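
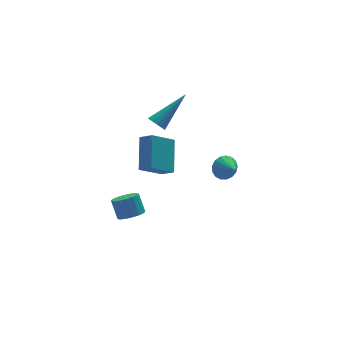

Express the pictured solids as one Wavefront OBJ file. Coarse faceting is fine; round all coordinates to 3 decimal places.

v -1.905 3.481 2.759
v -1.644 3.675 2.354
v -0.195 3.859 4.041
v -1.75 3.861 2.44
v -1.887 3.972 2.59
v -2.028 3.986 2.774
v -2.144 3.899 2.954
v -2.213 3.73 3.096
v -2.221 3.511 3.171
v -2.166 3.287 3.165
v -2.06 3.1 3.078
v -1.923 2.989 2.928
v -1.782 2.975 2.745
v -1.666 3.062 2.564
v -1.597 3.231 2.422
v -1.589 3.45 2.347
v -3.486 2.094 1.051
v -3.106 1.542 1.488
v -2.806 3.433 2.148
v -2.425 2.881 2.585
v -2.255 2.219 0.135
v -1.874 1.667 0.572
v -1.574 3.558 1.232
v -1.194 3.006 1.669
v 0.729 1.522 0.006
v 0.996 1.239 -0.564
v 0.811 0.538 0.534
v 1.26 1.349 -0.399
v 1.403 1.499 -0.142
v 1.391 1.654 0.15
v 1.228 1.779 0.408
v 0.951 1.845 0.575
v 0.623 1.837 0.611
v 0.319 1.758 0.509
v 0.109 1.624 0.291
v 0.042 1.467 0.009
v 0.132 1.323 -0.275
v 0.359 1.224 -0.493
v 0.671 1.194 -0.598
v -3.359 3.315 -3.504
v -2.901 2.893 -3.183
v -2.944 3.524 -2.295
v -3.401 3.945 -2.616
v -2.708 3.12 -3.335
v -2.751 3.751 -2.447
v -2.663 3.392 -3.525
v -2.706 4.023 -2.637
v -2.778 3.646 -3.711
v -2.821 4.277 -2.823
v -3.026 3.824 -3.85
v -3.068 4.455 -2.962
v -3.35 3.886 -3.909
v -3.392 4.516 -3.021
v -3.676 3.816 -3.875
v -3.719 4.447 -2.987
v -3.929 3.632 -3.757
v -3.972 4.262 -2.869
v -4.052 3.375 -3.58
v -4.095 4.006 -2.692
v -4.016 3.104 -3.386
v -4.059 3.735 -2.498
v -3.829 2.882 -3.219
v -3.872 3.512 -2.331
v -3.535 2.758 -3.117
v -3.577 3.389 -2.229
v -3.2 2.762 -3.104
v -3.243 3.393 -2.216
f 2 1 4
f 2 4 3
f 4 1 5
f 4 5 3
f 5 1 6
f 5 6 3
f 6 1 7
f 6 7 3
f 7 1 8
f 7 8 3
f 8 1 9
f 8 9 3
f 9 1 10
f 9 10 3
f 10 1 11
f 10 11 3
f 11 1 12
f 11 12 3
f 12 1 13
f 12 13 3
f 13 1 14
f 13 14 3
f 14 1 15
f 14 15 3
f 15 1 16
f 15 16 3
f 16 1 2
f 16 2 3
f 18 20 17
f 21 18 17
f 17 20 19
f 19 21 17
f 18 24 20
f 22 18 21
f 22 24 18
f 20 24 19
f 23 21 19
f 19 24 23
f 23 22 21
f 24 22 23
f 26 25 28
f 26 28 27
f 28 25 29
f 28 29 27
f 29 25 30
f 29 30 27
f 30 25 31
f 30 31 27
f 31 25 32
f 31 32 27
f 32 25 33
f 32 33 27
f 33 25 34
f 33 34 27
f 34 25 35
f 34 35 27
f 35 25 36
f 35 36 27
f 36 25 37
f 36 37 27
f 37 25 38
f 37 38 27
f 38 25 39
f 38 39 27
f 39 25 26
f 39 26 27
f 41 40 44
f 41 44 42
f 42 44 45
f 42 45 43
f 44 40 46
f 44 46 45
f 45 46 47
f 45 47 43
f 46 40 48
f 46 48 47
f 47 48 49
f 47 49 43
f 48 40 50
f 48 50 49
f 49 50 51
f 49 51 43
f 50 40 52
f 50 52 51
f 51 52 53
f 51 53 43
f 52 40 54
f 52 54 53
f 53 54 55
f 53 55 43
f 54 40 56
f 54 56 55
f 55 56 57
f 55 57 43
f 56 40 58
f 56 58 57
f 57 58 59
f 57 59 43
f 58 40 60
f 58 60 59
f 59 60 61
f 59 61 43
f 60 40 62
f 60 62 61
f 61 62 63
f 61 63 43
f 62 40 64
f 62 64 63
f 63 64 65
f 63 65 43
f 64 40 66
f 64 66 65
f 65 66 67
f 65 67 43
f 66 40 41
f 66 41 67
f 67 41 42
f 67 42 43



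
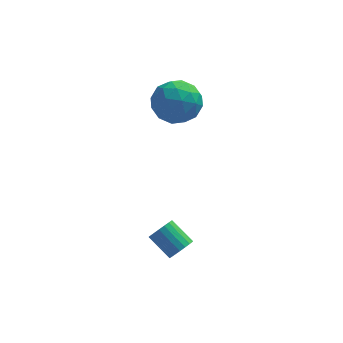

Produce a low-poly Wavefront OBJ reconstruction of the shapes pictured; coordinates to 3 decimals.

v 3.341 3.685 2.631
v 4.152 3.028 3.052
v 2.128 2.352 2.888
v 2.939 1.695 3.309
v 2.591 2.598 3.884
v 3.34 3.422 3.725
v 2.94 1.958 2.215
v 3.689 2.782 2.056
v 3.904 1.961 2.796
v 3.688 2.356 3.826
v 2.592 3.024 2.114
v 2.376 3.419 3.144
v 3.853 3.473 2.819
v 2.427 1.907 3.121
v 2.222 2.437 3.459
v 2.699 2.051 3.706
v 3.376 3.705 3.214
v 3.853 3.319 3.462
v 2.935 3.066 3.95
v 2.427 2.061 2.478
v 2.904 1.675 2.726
v 3.581 3.329 2.234
v 4.058 2.943 2.481
v 3.345 2.314 1.99
v 4.184 2.46 2.916
v 3.47 1.677 3.067
v 3.471 1.831 2.424
v 3.912 2.315 2.33
v 4.057 2.693 3.522
v 3.344 1.909 3.673
v 3.139 2.44 4.01
v 3.58 2.924 3.917
v 3.911 2.065 3.371
v 2.936 3.471 2.267
v 2.223 2.687 2.418
v 2.7 2.456 2.023
v 3.141 2.94 1.93
v 2.81 3.703 2.873
v 2.096 2.92 3.024
v 2.368 3.065 3.61
v 2.809 3.549 3.516
v 2.369 3.315 2.569
v 3.32 -2.053 -2.143
v 3.708 -1.596 -2.123
v 2.889 -0.93 -1.417
v 2.5 -1.387 -1.437
v 3.564 -1.542 -2.341
v 2.745 -0.876 -1.635
v 3.372 -1.589 -2.52
v 2.552 -0.923 -1.814
v 3.169 -1.728 -2.624
v 2.35 -1.062 -1.918
v 2.996 -1.931 -2.633
v 2.177 -1.266 -1.927
v 2.887 -2.158 -2.545
v 2.068 -1.493 -1.839
v 2.864 -2.365 -2.378
v 2.045 -1.699 -1.672
v 2.931 -2.51 -2.163
v 2.112 -1.844 -1.457
v 3.075 -2.564 -1.945
v 2.256 -1.898 -1.239
v 3.268 -2.517 -1.766
v 2.448 -1.851 -1.06
v 3.47 -2.378 -1.662
v 2.651 -1.712 -0.956
v 3.643 -2.174 -1.653
v 2.824 -1.509 -0.947
v 3.752 -1.947 -1.741
v 2.933 -1.282 -1.035
v 3.775 -1.741 -1.908
v 2.956 -1.075 -1.202
f 1 38 17
f 38 12 41
f 17 41 6
f 38 41 17
f 1 17 13
f 17 6 18
f 13 18 2
f 17 18 13
f 1 13 22
f 13 2 23
f 22 23 8
f 13 23 22
f 1 22 34
f 22 8 37
f 34 37 11
f 22 37 34
f 1 34 38
f 34 11 42
f 38 42 12
f 34 42 38
f 2 18 29
f 18 6 32
f 29 32 10
f 18 32 29
f 6 41 19
f 41 12 40
f 19 40 5
f 41 40 19
f 12 42 39
f 42 11 35
f 39 35 3
f 42 35 39
f 11 37 36
f 37 8 24
f 36 24 7
f 37 24 36
f 8 23 28
f 23 2 25
f 28 25 9
f 23 25 28
f 4 30 16
f 30 10 31
f 16 31 5
f 30 31 16
f 4 16 14
f 16 5 15
f 14 15 3
f 16 15 14
f 4 14 21
f 14 3 20
f 21 20 7
f 14 20 21
f 4 21 26
f 21 7 27
f 26 27 9
f 21 27 26
f 4 26 30
f 26 9 33
f 30 33 10
f 26 33 30
f 5 31 19
f 31 10 32
f 19 32 6
f 31 32 19
f 3 15 39
f 15 5 40
f 39 40 12
f 15 40 39
f 7 20 36
f 20 3 35
f 36 35 11
f 20 35 36
f 9 27 28
f 27 7 24
f 28 24 8
f 27 24 28
f 10 33 29
f 33 9 25
f 29 25 2
f 33 25 29
f 44 43 47
f 44 47 45
f 45 47 48
f 45 48 46
f 47 43 49
f 47 49 48
f 48 49 50
f 48 50 46
f 49 43 51
f 49 51 50
f 50 51 52
f 50 52 46
f 51 43 53
f 51 53 52
f 52 53 54
f 52 54 46
f 53 43 55
f 53 55 54
f 54 55 56
f 54 56 46
f 55 43 57
f 55 57 56
f 56 57 58
f 56 58 46
f 57 43 59
f 57 59 58
f 58 59 60
f 58 60 46
f 59 43 61
f 59 61 60
f 60 61 62
f 60 62 46
f 61 43 63
f 61 63 62
f 62 63 64
f 62 64 46
f 63 43 65
f 63 65 64
f 64 65 66
f 64 66 46
f 65 43 67
f 65 67 66
f 66 67 68
f 66 68 46
f 67 43 69
f 67 69 68
f 68 69 70
f 68 70 46
f 69 43 71
f 69 71 70
f 70 71 72
f 70 72 46
f 71 43 44
f 71 44 72
f 72 44 45
f 72 45 46



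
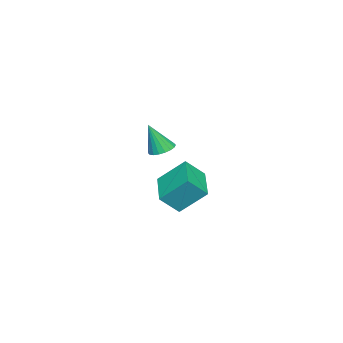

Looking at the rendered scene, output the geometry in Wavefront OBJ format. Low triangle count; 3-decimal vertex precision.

v 3.061 -0.022 0.227
v 2.709 1.228 1.444
v 2.452 0.686 -0.677
v 2.1 1.937 0.54
v 4.8 0.903 -0.22
v 4.448 2.154 0.997
v 4.191 1.612 -1.124
v 3.839 2.862 0.093
v -2.379 -2.377 -0.189
v -1.684 -2.501 -0.374
v -2.041 -2.963 1.469
v -1.677 -2.194 -0.267
v -1.809 -1.924 -0.145
v -2.054 -1.743 -0.031
v -2.363 -1.688 0.051
v -2.676 -1.77 0.086
v -2.929 -1.972 0.067
v -3.074 -2.254 -0.003
v -3.081 -2.56 -0.11
v -2.949 -2.831 -0.232
v -2.705 -3.012 -0.346
v -2.395 -3.067 -0.429
v -2.083 -2.985 -0.464
v -1.829 -2.783 -0.444
f 2 4 1
f 5 2 1
f 1 4 3
f 3 5 1
f 2 8 4
f 6 2 5
f 6 8 2
f 4 8 3
f 7 5 3
f 3 8 7
f 7 6 5
f 8 6 7
f 10 9 12
f 10 12 11
f 12 9 13
f 12 13 11
f 13 9 14
f 13 14 11
f 14 9 15
f 14 15 11
f 15 9 16
f 15 16 11
f 16 9 17
f 16 17 11
f 17 9 18
f 17 18 11
f 18 9 19
f 18 19 11
f 19 9 20
f 19 20 11
f 20 9 21
f 20 21 11
f 21 9 22
f 21 22 11
f 22 9 23
f 22 23 11
f 23 9 24
f 23 24 11
f 24 9 10
f 24 10 11



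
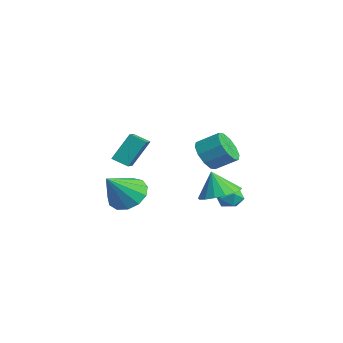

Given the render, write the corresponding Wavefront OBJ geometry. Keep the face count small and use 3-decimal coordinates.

v -1.637 2.423 -2.137
v -1.302 2.267 -1.538
v -1.258 1.453 -2.602
v -0.923 1.297 -2.003
v -1.627 1.288 -2.025
v -1.861 1.887 -1.738
v -0.699 1.833 -2.402
v -0.933 2.432 -2.115
v -0.722 1.902 -1.702
v -1.295 1.565 -1.468
v -1.265 2.155 -2.672
v -1.838 1.818 -2.438
v 1.136 0.633 -0.855
v 1.687 1.396 -0.516
v 0.804 0.327 0.375
v 1.254 1.589 -0.585
v 0.794 1.563 -0.715
v 0.413 1.323 -0.878
v 0.197 0.926 -1.036
v 0.197 0.462 -1.152
v 0.412 0.037 -1.2
v 0.792 -0.252 -1.168
v 1.252 -0.337 -1.066
v 1.685 -0.201 -0.914
v 1.992 0.127 -0.749
v 2.104 0.571 -0.609
v 1.993 1.029 -0.524
v -3.936 -2.198 -2.436
v -2.945 -1.922 -2.731
v -3.204 -3.382 -1.084
v -3.109 -1.532 -2.301
v -3.536 -1.354 -1.914
v -4.09 -1.444 -1.693
v -4.595 -1.773 -1.707
v -4.89 -2.238 -1.954
v -4.883 -2.689 -2.353
v -4.575 -2.985 -2.778
v -4.064 -3.031 -3.095
v -3.513 -2.813 -3.203
v -3.096 -2.399 -3.067
v 1.817 -4.358 1.944
v 1.752 -3.547 3.24
v 0.936 -3.943 1.641
v 0.871 -3.132 2.937
v 2.229 -3.748 1.583
v 2.164 -2.937 2.879
v 1.348 -3.333 1.28
v 1.283 -2.522 2.576
v -3.986 1.539 -0.394
v -3.662 1.911 -1.17
v -3.169 2.873 -0.502
v -3.494 2.501 0.274
v -4.184 2.117 -1.081
v -3.692 3.079 -0.414
v -4.631 2.102 -0.73
v -4.139 3.064 -0.063
v -4.832 1.872 -0.25
v -4.339 2.834 0.417
v -4.709 1.515 0.175
v -4.217 2.477 0.842
v -4.311 1.167 0.382
v -3.818 2.129 1.05
v -3.788 0.961 0.294
v -3.296 1.923 0.961
v -3.341 0.976 -0.057
v -2.849 1.938 0.61
v -3.141 1.206 -0.537
v -2.648 2.168 0.13
v -3.263 1.563 -0.962
v -2.771 2.525 -0.295
f 1 12 6
f 1 6 2
f 1 2 8
f 1 8 11
f 1 11 12
f 2 6 10
f 6 12 5
f 12 11 3
f 11 8 7
f 8 2 9
f 4 10 5
f 4 5 3
f 4 3 7
f 4 7 9
f 4 9 10
f 5 10 6
f 3 5 12
f 7 3 11
f 9 7 8
f 10 9 2
f 14 13 16
f 14 16 15
f 16 13 17
f 16 17 15
f 17 13 18
f 17 18 15
f 18 13 19
f 18 19 15
f 19 13 20
f 19 20 15
f 20 13 21
f 20 21 15
f 21 13 22
f 21 22 15
f 22 13 23
f 22 23 15
f 23 13 24
f 23 24 15
f 24 13 25
f 24 25 15
f 25 13 26
f 25 26 15
f 26 13 27
f 26 27 15
f 27 13 14
f 27 14 15
f 29 28 31
f 29 31 30
f 31 28 32
f 31 32 30
f 32 28 33
f 32 33 30
f 33 28 34
f 33 34 30
f 34 28 35
f 34 35 30
f 35 28 36
f 35 36 30
f 36 28 37
f 36 37 30
f 37 28 38
f 37 38 30
f 38 28 39
f 38 39 30
f 39 28 40
f 39 40 30
f 40 28 29
f 40 29 30
f 42 44 41
f 45 42 41
f 41 44 43
f 43 45 41
f 42 48 44
f 46 42 45
f 46 48 42
f 44 48 43
f 47 45 43
f 43 48 47
f 47 46 45
f 48 46 47
f 50 49 53
f 50 53 51
f 51 53 54
f 51 54 52
f 53 49 55
f 53 55 54
f 54 55 56
f 54 56 52
f 55 49 57
f 55 57 56
f 56 57 58
f 56 58 52
f 57 49 59
f 57 59 58
f 58 59 60
f 58 60 52
f 59 49 61
f 59 61 60
f 60 61 62
f 60 62 52
f 61 49 63
f 61 63 62
f 62 63 64
f 62 64 52
f 63 49 65
f 63 65 64
f 64 65 66
f 64 66 52
f 65 49 67
f 65 67 66
f 66 67 68
f 66 68 52
f 67 49 69
f 67 69 68
f 68 69 70
f 68 70 52
f 69 49 50
f 69 50 70
f 70 50 51
f 70 51 52



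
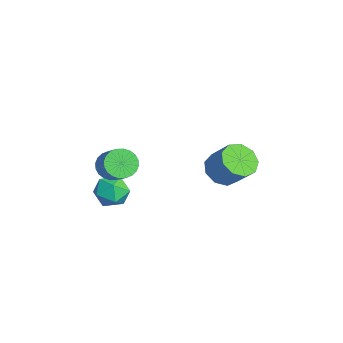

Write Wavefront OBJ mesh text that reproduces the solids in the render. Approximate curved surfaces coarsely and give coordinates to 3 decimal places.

v 1.247 -3.17 3.205
v 1.78 -3.044 2.478
v 2.846 -2.764 3.308
v 2.313 -2.89 4.035
v 1.654 -2.716 2.529
v 2.72 -2.436 3.36
v 1.466 -2.457 2.683
v 2.532 -2.177 3.514
v 1.245 -2.307 2.917
v 2.311 -2.027 3.747
v 1.024 -2.288 3.194
v 2.09 -2.008 4.024
v 0.837 -2.403 3.473
v 1.903 -2.123 4.303
v 0.712 -2.635 3.711
v 1.778 -2.355 4.541
v 0.669 -2.949 3.872
v 1.735 -2.669 4.702
v 0.714 -3.296 3.932
v 1.78 -3.016 4.762
v 0.84 -3.624 3.88
v 1.906 -3.344 4.711
v 1.028 -3.883 3.726
v 2.094 -3.603 4.557
v 1.249 -4.033 3.493
v 2.315 -3.753 4.323
v 1.47 -4.052 3.216
v 2.536 -3.772 4.046
v 1.657 -3.937 2.937
v 2.723 -3.657 3.767
v 1.782 -3.705 2.699
v 2.848 -3.425 3.529
v 1.825 -3.391 2.538
v 2.891 -3.111 3.368
v 0.699 -3.346 1.716
v 1.319 -2.801 2.367
v 2.061 -3.819 0.813
v 2.681 -3.274 1.464
v 2.198 -4.145 1.803
v 1.356 -3.852 2.361
v 2.024 -2.768 0.819
v 1.182 -2.475 1.377
v 2.138 -2.444 1.813
v 2.246 -3.295 2.421
v 1.134 -3.325 0.759
v 1.242 -4.176 1.367
v 0.723 2.554 1.826
v 1.158 3.262 1.121
v 2.153 3.933 2.408
v 1.717 3.226 3.114
v 0.551 3.557 1.436
v 1.545 4.229 2.723
v 0.024 3.383 1.934
v 1.018 4.055 3.221
v -0.176 2.822 2.381
v 0.818 3.493 3.669
v 0.044 2.135 2.569
v 1.039 2.806 3.857
v 0.583 1.644 2.409
v 1.577 2.316 3.697
v 1.186 1.579 1.977
v 2.181 2.251 3.264
v 1.573 1.971 1.474
v 2.568 2.642 2.761
v 1.562 2.635 1.136
v 2.557 3.307 2.423
f 2 1 5
f 2 5 3
f 3 5 6
f 3 6 4
f 5 1 7
f 5 7 6
f 6 7 8
f 6 8 4
f 7 1 9
f 7 9 8
f 8 9 10
f 8 10 4
f 9 1 11
f 9 11 10
f 10 11 12
f 10 12 4
f 11 1 13
f 11 13 12
f 12 13 14
f 12 14 4
f 13 1 15
f 13 15 14
f 14 15 16
f 14 16 4
f 15 1 17
f 15 17 16
f 16 17 18
f 16 18 4
f 17 1 19
f 17 19 18
f 18 19 20
f 18 20 4
f 19 1 21
f 19 21 20
f 20 21 22
f 20 22 4
f 21 1 23
f 21 23 22
f 22 23 24
f 22 24 4
f 23 1 25
f 23 25 24
f 24 25 26
f 24 26 4
f 25 1 27
f 25 27 26
f 26 27 28
f 26 28 4
f 27 1 29
f 27 29 28
f 28 29 30
f 28 30 4
f 29 1 31
f 29 31 30
f 30 31 32
f 30 32 4
f 31 1 33
f 31 33 32
f 32 33 34
f 32 34 4
f 33 1 2
f 33 2 34
f 34 2 3
f 34 3 4
f 35 46 40
f 35 40 36
f 35 36 42
f 35 42 45
f 35 45 46
f 36 40 44
f 40 46 39
f 46 45 37
f 45 42 41
f 42 36 43
f 38 44 39
f 38 39 37
f 38 37 41
f 38 41 43
f 38 43 44
f 39 44 40
f 37 39 46
f 41 37 45
f 43 41 42
f 44 43 36
f 48 47 51
f 48 51 49
f 49 51 52
f 49 52 50
f 51 47 53
f 51 53 52
f 52 53 54
f 52 54 50
f 53 47 55
f 53 55 54
f 54 55 56
f 54 56 50
f 55 47 57
f 55 57 56
f 56 57 58
f 56 58 50
f 57 47 59
f 57 59 58
f 58 59 60
f 58 60 50
f 59 47 61
f 59 61 60
f 60 61 62
f 60 62 50
f 61 47 63
f 61 63 62
f 62 63 64
f 62 64 50
f 63 47 65
f 63 65 64
f 64 65 66
f 64 66 50
f 65 47 48
f 65 48 66
f 66 48 49
f 66 49 50



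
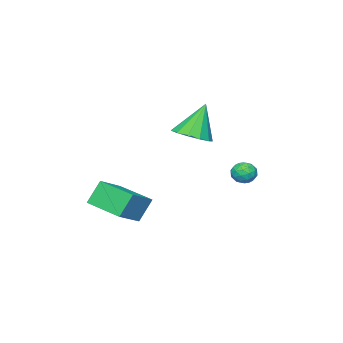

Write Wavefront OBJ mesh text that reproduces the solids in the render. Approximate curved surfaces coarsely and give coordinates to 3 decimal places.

v -3.258 1.006 -1.519
v -2.962 1.283 -2.069
v -3.118 -0.003 -1.951
v -2.822 0.274 -2.501
v -2.503 0.291 -1.897
v -2.589 0.915 -1.63
v -3.491 0.365 -2.39
v -3.577 0.989 -2.123
v -3.106 0.887 -2.608
v -2.496 0.841 -2.303
v -3.584 0.439 -1.717
v -2.974 0.393 -1.412
v -3.122 1.233 -1.756
v -2.958 0.047 -2.264
v -2.77 0.057 -1.909
v -2.597 0.22 -2.232
v -2.903 1.016 -1.498
v -2.729 1.179 -1.822
v -2.46 0.597 -1.721
v -3.351 0.101 -2.198
v -3.177 0.264 -2.522
v -3.483 1.06 -1.788
v -3.31 1.223 -2.111
v -3.62 0.683 -2.299
v -3.033 1.163 -2.396
v -2.951 0.57 -2.65
v -3.344 0.624 -2.584
v -3.395 0.99 -2.428
v -2.675 1.136 -2.217
v -2.592 0.543 -2.471
v -2.405 0.553 -2.116
v -2.455 0.92 -1.959
v -2.759 0.903 -2.534
v -3.488 0.737 -1.549
v -3.405 0.144 -1.803
v -3.625 0.36 -2.061
v -3.675 0.727 -1.904
v -3.129 0.71 -1.37
v -3.047 0.117 -1.624
v -2.685 0.29 -1.592
v -2.736 0.656 -1.436
v -3.321 0.377 -1.486
v -3.228 -2.705 -0.426
v -2.252 -2.799 0.001
v -4.052 -2.495 1.506
v -2.337 -2.211 -0.1
v -2.706 -1.78 -0.304
v -3.24 -1.642 -0.547
v -3.771 -1.842 -0.751
v -4.129 -2.316 -0.852
v -4.202 -2.914 -0.818
v -3.965 -3.445 -0.659
v -3.495 -3.742 -0.426
v -2.94 -3.709 -0.193
v -2.476 -3.358 -0.034
v 1.375 -3.203 -2.512
v 2.873 -3.066 -1.698
v 1.386 -1.214 -2.866
v 2.884 -1.077 -2.053
v 2.056 -3.423 -3.727
v 3.554 -3.286 -2.914
v 2.067 -1.434 -4.082
v 3.565 -1.297 -3.268
f 1 38 17
f 38 12 41
f 17 41 6
f 38 41 17
f 1 17 13
f 17 6 18
f 13 18 2
f 17 18 13
f 1 13 22
f 13 2 23
f 22 23 8
f 13 23 22
f 1 22 34
f 22 8 37
f 34 37 11
f 22 37 34
f 1 34 38
f 34 11 42
f 38 42 12
f 34 42 38
f 2 18 29
f 18 6 32
f 29 32 10
f 18 32 29
f 6 41 19
f 41 12 40
f 19 40 5
f 41 40 19
f 12 42 39
f 42 11 35
f 39 35 3
f 42 35 39
f 11 37 36
f 37 8 24
f 36 24 7
f 37 24 36
f 8 23 28
f 23 2 25
f 28 25 9
f 23 25 28
f 4 30 16
f 30 10 31
f 16 31 5
f 30 31 16
f 4 16 14
f 16 5 15
f 14 15 3
f 16 15 14
f 4 14 21
f 14 3 20
f 21 20 7
f 14 20 21
f 4 21 26
f 21 7 27
f 26 27 9
f 21 27 26
f 4 26 30
f 26 9 33
f 30 33 10
f 26 33 30
f 5 31 19
f 31 10 32
f 19 32 6
f 31 32 19
f 3 15 39
f 15 5 40
f 39 40 12
f 15 40 39
f 7 20 36
f 20 3 35
f 36 35 11
f 20 35 36
f 9 27 28
f 27 7 24
f 28 24 8
f 27 24 28
f 10 33 29
f 33 9 25
f 29 25 2
f 33 25 29
f 44 43 46
f 44 46 45
f 46 43 47
f 46 47 45
f 47 43 48
f 47 48 45
f 48 43 49
f 48 49 45
f 49 43 50
f 49 50 45
f 50 43 51
f 50 51 45
f 51 43 52
f 51 52 45
f 52 43 53
f 52 53 45
f 53 43 54
f 53 54 45
f 54 43 55
f 54 55 45
f 55 43 44
f 55 44 45
f 57 59 56
f 60 57 56
f 56 59 58
f 58 60 56
f 57 63 59
f 61 57 60
f 61 63 57
f 59 63 58
f 62 60 58
f 58 63 62
f 62 61 60
f 63 61 62



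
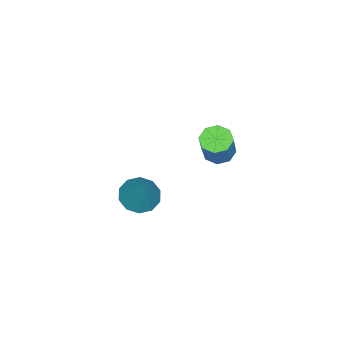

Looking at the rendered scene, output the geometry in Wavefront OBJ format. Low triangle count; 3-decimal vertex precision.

v -0.627 1.544 1.305
v -0.13 1.245 1.086
v 0.544 1.437 2.356
v 0.047 1.736 2.575
v -0.111 1.712 1.006
v 0.563 1.904 2.275
v -0.394 2.081 1.101
v 0.28 2.273 2.37
v -0.814 2.135 1.315
v -0.139 2.327 2.585
v -1.124 1.843 1.524
v -0.45 2.035 2.794
v -1.143 1.376 1.605
v -0.469 1.568 2.874
v -0.86 1.007 1.51
v -0.186 1.199 2.779
v -0.441 0.953 1.295
v 0.234 1.145 2.565
v -0.709 -1.705 -2.767
v -0.117 -2.272 -2.781
v 0.149 -0.855 -0.953
v 0.045 -1.871 -3.046
v -0.082 -1.407 -3.204
v -0.448 -1.056 -3.195
v -0.913 -0.953 -3.023
v -1.301 -1.138 -2.753
v -1.462 -1.539 -2.489
v -1.336 -2.004 -2.331
v -0.97 -2.354 -2.34
v -0.504 -2.457 -2.512
f 2 1 5
f 2 5 3
f 3 5 6
f 3 6 4
f 5 1 7
f 5 7 6
f 6 7 8
f 6 8 4
f 7 1 9
f 7 9 8
f 8 9 10
f 8 10 4
f 9 1 11
f 9 11 10
f 10 11 12
f 10 12 4
f 11 1 13
f 11 13 12
f 12 13 14
f 12 14 4
f 13 1 15
f 13 15 14
f 14 15 16
f 14 16 4
f 15 1 17
f 15 17 16
f 16 17 18
f 16 18 4
f 17 1 2
f 17 2 18
f 18 2 3
f 18 3 4
f 20 19 22
f 20 22 21
f 22 19 23
f 22 23 21
f 23 19 24
f 23 24 21
f 24 19 25
f 24 25 21
f 25 19 26
f 25 26 21
f 26 19 27
f 26 27 21
f 27 19 28
f 27 28 21
f 28 19 29
f 28 29 21
f 29 19 30
f 29 30 21
f 30 19 20
f 30 20 21



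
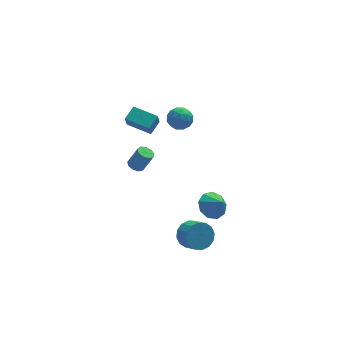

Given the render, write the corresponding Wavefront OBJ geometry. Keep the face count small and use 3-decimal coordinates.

v -1.015 -3.336 -3.76
v -0.554 -2.788 -3.183
v -0.224 -3.675 -2.603
v -0.685 -4.224 -3.18
v -0.99 -2.827 -2.994
v -0.66 -3.714 -2.415
v -1.432 -3.002 -3.011
v -1.102 -3.89 -2.431
v -1.763 -3.267 -3.228
v -1.433 -4.155 -2.649
v -1.893 -3.551 -3.588
v -1.563 -4.438 -3.008
v -1.788 -3.777 -3.994
v -1.458 -4.664 -3.414
v -1.476 -3.885 -4.337
v -1.146 -4.772 -3.757
v -1.04 -3.846 -4.525
v -0.71 -4.733 -3.946
v -0.598 -3.67 -4.509
v -0.268 -4.558 -3.929
v -0.267 -3.405 -4.291
v 0.063 -4.293 -3.712
v -0.137 -3.122 -3.932
v 0.193 -4.009 -3.352
v -0.242 -2.896 -3.526
v 0.088 -3.783 -2.946
v 0.402 -2.816 -1.95
v 1.271 -2.655 -2.239
v 0.798 -3.484 -1.13
v 1.102 -2.222 -1.805
v 0.606 -2.067 -1.439
v 0.014 -2.262 -1.312
v -0.397 -2.717 -1.484
v -0.433 -3.218 -1.874
v -0.08 -3.531 -2.3
v 0.5 -3.51 -2.562
v 1.033 -3.164 -2.538
v -0.977 1.729 2.145
v -0.336 2.158 2.425
v -0.384 0.602 2.515
v 0.257 1.031 2.795
v -0.466 1.075 3.18
v -0.832 1.772 2.951
v 0.112 0.988 1.989
v -0.254 1.685 1.76
v 0.337 1.7 2.328
v -0.02 1.754 3.064
v -0.7 1.006 1.876
v -1.057 1.06 2.612
v -0.709 2.043 2.253
v -0.011 0.717 2.687
v -0.436 0.743 2.914
v -0.059 0.995 3.078
v -1 1.816 2.562
v -0.624 2.068 2.726
v -0.7 1.431 3.17
v -0.096 0.692 2.214
v 0.28 0.944 2.378
v -0.661 1.765 1.862
v -0.284 2.017 2.026
v -0.02 1.329 1.77
v 0.063 2.026 2.36
v 0.412 1.363 2.577
v 0.327 1.338 2.104
v 0.112 1.748 1.969
v -0.147 2.057 2.793
v 0.202 1.394 3.01
v -0.222 1.42 3.237
v -0.438 1.83 3.102
v 0.249 1.788 2.736
v -0.922 1.366 1.93
v -0.573 0.703 2.147
v -0.282 0.93 1.838
v -0.498 1.34 1.703
v -1.132 1.397 2.363
v -0.783 0.734 2.58
v -0.832 1.012 2.971
v -1.047 1.422 2.836
v -0.969 0.972 2.204
v -1.651 3.069 -0.109
v -1.854 2.66 0.803
v -2.825 4.161 0.119
v -3.028 3.752 1.031
v -0.972 3.708 0.329
v -1.175 3.299 1.241
v -2.146 4.8 0.557
v -2.349 4.391 1.469
v -2.709 2.59 -2.402
v -2.364 2.215 -2.61
v -1.767 2.096 -1.406
v -2.111 2.47 -1.198
v -2.218 2.56 -2.649
v -1.62 2.44 -1.444
v -2.301 2.918 -2.572
v -1.704 2.799 -1.367
v -2.576 3.123 -2.415
v -1.978 3.004 -1.211
v -2.912 3.078 -2.253
v -2.315 2.959 -1.048
v -3.153 2.805 -2.161
v -2.556 2.686 -0.956
v -3.187 2.431 -2.181
v -2.589 2.311 -0.976
v -2.996 2.131 -2.305
v -2.399 2.012 -1.101
v -2.671 2.046 -2.475
v -2.074 1.926 -1.27
f 2 1 5
f 2 5 3
f 3 5 6
f 3 6 4
f 5 1 7
f 5 7 6
f 6 7 8
f 6 8 4
f 7 1 9
f 7 9 8
f 8 9 10
f 8 10 4
f 9 1 11
f 9 11 10
f 10 11 12
f 10 12 4
f 11 1 13
f 11 13 12
f 12 13 14
f 12 14 4
f 13 1 15
f 13 15 14
f 14 15 16
f 14 16 4
f 15 1 17
f 15 17 16
f 16 17 18
f 16 18 4
f 17 1 19
f 17 19 18
f 18 19 20
f 18 20 4
f 19 1 21
f 19 21 20
f 20 21 22
f 20 22 4
f 21 1 23
f 21 23 22
f 22 23 24
f 22 24 4
f 23 1 25
f 23 25 24
f 24 25 26
f 24 26 4
f 25 1 2
f 25 2 26
f 26 2 3
f 26 3 4
f 28 27 30
f 28 30 29
f 30 27 31
f 30 31 29
f 31 27 32
f 31 32 29
f 32 27 33
f 32 33 29
f 33 27 34
f 33 34 29
f 34 27 35
f 34 35 29
f 35 27 36
f 35 36 29
f 36 27 37
f 36 37 29
f 37 27 28
f 37 28 29
f 38 75 54
f 75 49 78
f 54 78 43
f 75 78 54
f 38 54 50
f 54 43 55
f 50 55 39
f 54 55 50
f 38 50 59
f 50 39 60
f 59 60 45
f 50 60 59
f 38 59 71
f 59 45 74
f 71 74 48
f 59 74 71
f 38 71 75
f 71 48 79
f 75 79 49
f 71 79 75
f 39 55 66
f 55 43 69
f 66 69 47
f 55 69 66
f 43 78 56
f 78 49 77
f 56 77 42
f 78 77 56
f 49 79 76
f 79 48 72
f 76 72 40
f 79 72 76
f 48 74 73
f 74 45 61
f 73 61 44
f 74 61 73
f 45 60 65
f 60 39 62
f 65 62 46
f 60 62 65
f 41 67 53
f 67 47 68
f 53 68 42
f 67 68 53
f 41 53 51
f 53 42 52
f 51 52 40
f 53 52 51
f 41 51 58
f 51 40 57
f 58 57 44
f 51 57 58
f 41 58 63
f 58 44 64
f 63 64 46
f 58 64 63
f 41 63 67
f 63 46 70
f 67 70 47
f 63 70 67
f 42 68 56
f 68 47 69
f 56 69 43
f 68 69 56
f 40 52 76
f 52 42 77
f 76 77 49
f 52 77 76
f 44 57 73
f 57 40 72
f 73 72 48
f 57 72 73
f 46 64 65
f 64 44 61
f 65 61 45
f 64 61 65
f 47 70 66
f 70 46 62
f 66 62 39
f 70 62 66
f 81 83 80
f 84 81 80
f 80 83 82
f 82 84 80
f 81 87 83
f 85 81 84
f 85 87 81
f 83 87 82
f 86 84 82
f 82 87 86
f 86 85 84
f 87 85 86
f 89 88 92
f 89 92 90
f 90 92 93
f 90 93 91
f 92 88 94
f 92 94 93
f 93 94 95
f 93 95 91
f 94 88 96
f 94 96 95
f 95 96 97
f 95 97 91
f 96 88 98
f 96 98 97
f 97 98 99
f 97 99 91
f 98 88 100
f 98 100 99
f 99 100 101
f 99 101 91
f 100 88 102
f 100 102 101
f 101 102 103
f 101 103 91
f 102 88 104
f 102 104 103
f 103 104 105
f 103 105 91
f 104 88 106
f 104 106 105
f 105 106 107
f 105 107 91
f 106 88 89
f 106 89 107
f 107 89 90
f 107 90 91



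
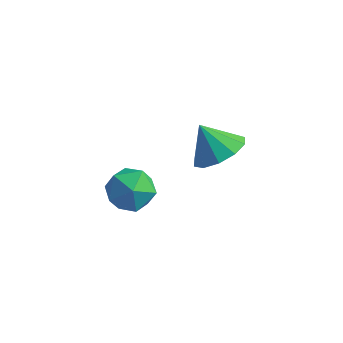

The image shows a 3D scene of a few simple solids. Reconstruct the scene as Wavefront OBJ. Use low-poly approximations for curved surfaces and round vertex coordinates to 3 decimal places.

v -3.09 0.527 1.48
v -2.553 0.339 0.965
v -3.967 0.061 0.735
v -3.43 -0.127 0.22
v -3.465 -0.499 0.89
v -2.923 -0.211 1.35
v -3.597 0.611 0.35
v -3.055 0.899 0.81
v -2.866 0.392 0.266
v -2.785 -0.295 0.6
v -3.735 0.695 1.1
v -3.654 0.008 1.434
v -2.269 3.107 0.476
v -1.629 3.345 0.948
v -2.911 3.113 1.344
v -1.862 3.766 0.772
v -2.25 3.936 0.483
v -2.645 3.789 0.192
v -2.897 3.381 0.009
v -2.908 2.869 0.004
v -2.676 2.447 0.18
v -2.287 2.277 0.469
v -1.892 2.424 0.76
v -1.64 2.832 0.944
f 1 12 6
f 1 6 2
f 1 2 8
f 1 8 11
f 1 11 12
f 2 6 10
f 6 12 5
f 12 11 3
f 11 8 7
f 8 2 9
f 4 10 5
f 4 5 3
f 4 3 7
f 4 7 9
f 4 9 10
f 5 10 6
f 3 5 12
f 7 3 11
f 9 7 8
f 10 9 2
f 14 13 16
f 14 16 15
f 16 13 17
f 16 17 15
f 17 13 18
f 17 18 15
f 18 13 19
f 18 19 15
f 19 13 20
f 19 20 15
f 20 13 21
f 20 21 15
f 21 13 22
f 21 22 15
f 22 13 23
f 22 23 15
f 23 13 24
f 23 24 15
f 24 13 14
f 24 14 15



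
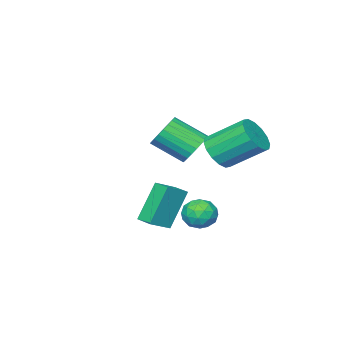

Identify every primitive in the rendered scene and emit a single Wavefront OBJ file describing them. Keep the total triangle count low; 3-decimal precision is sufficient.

v -3.572 -2.543 0.237
v -3.219 -2.959 -0.565
v -2.395 -4.313 0.501
v -2.748 -3.897 1.303
v -2.939 -2.72 -0.477
v -2.115 -4.074 0.589
v -2.756 -2.453 -0.28
v -1.932 -3.807 0.786
v -2.697 -2.201 -0.004
v -1.873 -3.554 1.062
v -2.772 -2 0.308
v -1.947 -3.354 1.374
v -2.968 -1.882 0.609
v -2.143 -3.236 1.675
v -3.256 -1.865 0.854
v -2.432 -3.218 1.92
v -3.592 -1.951 1.005
v -2.768 -3.304 2.071
v -3.925 -2.127 1.039
v -3.101 -3.481 2.105
v -4.205 -2.366 0.951
v -3.381 -3.72 2.017
v -4.388 -2.633 0.754
v -3.564 -3.987 1.82
v -4.447 -2.886 0.478
v -3.623 -4.239 1.544
v -4.373 -3.086 0.166
v -3.548 -4.44 1.232
v -4.177 -3.204 -0.135
v -3.352 -4.558 0.931
v -3.888 -3.222 -0.38
v -3.064 -4.575 0.686
v -3.552 -3.136 -0.531
v -2.728 -4.489 0.535
v 1.835 0.451 -1.893
v 0.854 0.546 0.018
v 1.921 1.306 -1.891
v 0.94 1.401 0.02
v 2.94 0.339 -1.32
v 1.959 0.434 0.591
v 3.026 1.194 -1.318
v 2.045 1.289 0.593
v -1.916 0.429 1.331
v -1.28 1.119 0.958
v -2.167 2.62 2.215
v -2.804 1.931 2.589
v -1.697 1.135 0.643
v -2.584 2.637 1.9
v -2.173 0.963 0.513
v -3.06 2.464 1.77
v -2.58 0.647 0.602
v -3.468 2.149 1.859
v -2.81 0.274 0.887
v -3.697 1.775 2.144
v -2.8 -0.059 1.29
v -3.687 1.443 2.548
v -2.553 -0.26 1.705
v -3.44 1.241 2.962
v -2.136 -0.277 2.02
v -3.023 1.225 3.277
v -1.66 -0.104 2.15
v -2.547 1.397 3.407
v -1.252 0.211 2.061
v -2.14 1.713 3.318
v -1.023 0.585 1.776
v -1.91 2.086 3.033
v -1.033 0.917 1.372
v -1.92 2.419 2.63
v -0.385 1.668 -1.499
v 0.166 1.529 -2.174
v -0.766 0.291 -1.526
v -0.215 0.152 -2.201
v 0.107 0.33 -1.398
v 0.342 1.181 -1.382
v -0.942 0.639 -2.318
v -0.707 1.49 -2.302
v -0.178 0.892 -2.681
v 0.47 0.702 -2.112
v -1.07 1.118 -1.588
v -0.422 0.928 -1.019
v -0.076 1.719 -1.834
v -0.524 0.101 -1.866
v -0.335 0.206 -1.394
v -0.011 0.124 -1.791
v 0.028 1.515 -1.368
v 0.352 1.433 -1.765
v 0.317 0.729 -1.309
v -0.952 0.387 -1.935
v -0.628 0.305 -2.332
v -0.589 1.696 -1.909
v -0.265 1.614 -2.306
v -0.917 1.091 -2.391
v 0.046 1.263 -2.529
v -0.178 0.454 -2.545
v -0.606 0.74 -2.614
v -0.467 1.24 -2.604
v 0.427 1.151 -2.195
v 0.203 0.342 -2.211
v 0.392 0.447 -1.739
v 0.53 0.947 -1.729
v 0.224 0.777 -2.493
v -0.803 1.478 -1.489
v -1.027 0.669 -1.505
v -1.13 0.873 -1.971
v -0.992 1.373 -1.961
v -0.422 1.366 -1.155
v -0.646 0.557 -1.171
v -0.133 0.58 -1.096
v 0.006 1.08 -1.086
v -0.824 1.043 -1.207
f 2 1 5
f 2 5 3
f 3 5 6
f 3 6 4
f 5 1 7
f 5 7 6
f 6 7 8
f 6 8 4
f 7 1 9
f 7 9 8
f 8 9 10
f 8 10 4
f 9 1 11
f 9 11 10
f 10 11 12
f 10 12 4
f 11 1 13
f 11 13 12
f 12 13 14
f 12 14 4
f 13 1 15
f 13 15 14
f 14 15 16
f 14 16 4
f 15 1 17
f 15 17 16
f 16 17 18
f 16 18 4
f 17 1 19
f 17 19 18
f 18 19 20
f 18 20 4
f 19 1 21
f 19 21 20
f 20 21 22
f 20 22 4
f 21 1 23
f 21 23 22
f 22 23 24
f 22 24 4
f 23 1 25
f 23 25 24
f 24 25 26
f 24 26 4
f 25 1 27
f 25 27 26
f 26 27 28
f 26 28 4
f 27 1 29
f 27 29 28
f 28 29 30
f 28 30 4
f 29 1 31
f 29 31 30
f 30 31 32
f 30 32 4
f 31 1 33
f 31 33 32
f 32 33 34
f 32 34 4
f 33 1 2
f 33 2 34
f 34 2 3
f 34 3 4
f 36 38 35
f 39 36 35
f 35 38 37
f 37 39 35
f 36 42 38
f 40 36 39
f 40 42 36
f 38 42 37
f 41 39 37
f 37 42 41
f 41 40 39
f 42 40 41
f 44 43 47
f 44 47 45
f 45 47 48
f 45 48 46
f 47 43 49
f 47 49 48
f 48 49 50
f 48 50 46
f 49 43 51
f 49 51 50
f 50 51 52
f 50 52 46
f 51 43 53
f 51 53 52
f 52 53 54
f 52 54 46
f 53 43 55
f 53 55 54
f 54 55 56
f 54 56 46
f 55 43 57
f 55 57 56
f 56 57 58
f 56 58 46
f 57 43 59
f 57 59 58
f 58 59 60
f 58 60 46
f 59 43 61
f 59 61 60
f 60 61 62
f 60 62 46
f 61 43 63
f 61 63 62
f 62 63 64
f 62 64 46
f 63 43 65
f 63 65 64
f 64 65 66
f 64 66 46
f 65 43 67
f 65 67 66
f 66 67 68
f 66 68 46
f 67 43 44
f 67 44 68
f 68 44 45
f 68 45 46
f 69 106 85
f 106 80 109
f 85 109 74
f 106 109 85
f 69 85 81
f 85 74 86
f 81 86 70
f 85 86 81
f 69 81 90
f 81 70 91
f 90 91 76
f 81 91 90
f 69 90 102
f 90 76 105
f 102 105 79
f 90 105 102
f 69 102 106
f 102 79 110
f 106 110 80
f 102 110 106
f 70 86 97
f 86 74 100
f 97 100 78
f 86 100 97
f 74 109 87
f 109 80 108
f 87 108 73
f 109 108 87
f 80 110 107
f 110 79 103
f 107 103 71
f 110 103 107
f 79 105 104
f 105 76 92
f 104 92 75
f 105 92 104
f 76 91 96
f 91 70 93
f 96 93 77
f 91 93 96
f 72 98 84
f 98 78 99
f 84 99 73
f 98 99 84
f 72 84 82
f 84 73 83
f 82 83 71
f 84 83 82
f 72 82 89
f 82 71 88
f 89 88 75
f 82 88 89
f 72 89 94
f 89 75 95
f 94 95 77
f 89 95 94
f 72 94 98
f 94 77 101
f 98 101 78
f 94 101 98
f 73 99 87
f 99 78 100
f 87 100 74
f 99 100 87
f 71 83 107
f 83 73 108
f 107 108 80
f 83 108 107
f 75 88 104
f 88 71 103
f 104 103 79
f 88 103 104
f 77 95 96
f 95 75 92
f 96 92 76
f 95 92 96
f 78 101 97
f 101 77 93
f 97 93 70
f 101 93 97



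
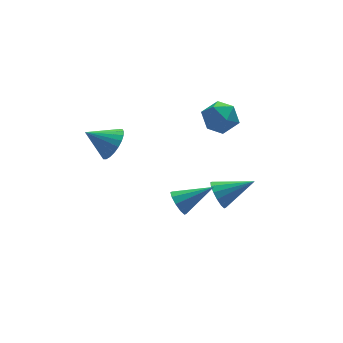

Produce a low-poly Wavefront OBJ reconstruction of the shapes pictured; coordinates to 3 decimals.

v -2.383 -1.671 1.511
v -1.976 -2.004 2.278
v -3.517 -1.129 2.349
v -1.831 -1.672 2.259
v -1.77 -1.34 2.127
v -1.802 -1.058 1.901
v -1.923 -0.87 1.615
v -2.114 -0.803 1.314
v -2.346 -0.868 1.043
v -2.584 -1.056 0.843
v -2.791 -1.337 0.744
v -2.936 -1.67 0.763
v -2.997 -2.002 0.895
v -2.964 -2.284 1.121
v -2.844 -2.472 1.407
v -2.653 -2.539 1.708
v -2.421 -2.473 1.979
v -2.183 -2.286 2.179
v 2.603 -2.545 -3.53
v 3.007 -2.221 -4.179
v 4.297 -3.015 -2.71
v 2.963 -1.896 -3.902
v 2.823 -1.744 -3.525
v 2.624 -1.807 -3.149
v 2.419 -2.068 -2.876
v 2.264 -2.456 -2.777
v 2.199 -2.868 -2.881
v 2.243 -3.193 -3.158
v 2.383 -3.345 -3.535
v 2.582 -3.282 -3.91
v 2.787 -3.022 -4.184
v 2.942 -2.633 -4.282
v 1.995 -2.517 1.763
v 2.662 -1.831 2.012
v 2.538 -3.469 2.928
v 3.205 -2.783 3.177
v 2.244 -2.62 3.339
v 1.908 -2.031 2.62
v 3.292 -3.269 2.32
v 2.956 -2.68 1.601
v 3.463 -2.296 2.357
v 2.816 -1.895 2.987
v 2.384 -3.405 1.953
v 1.737 -3.004 2.583
v 0.017 -3.677 -2.132
v 0.244 -4.065 -2.707
v 1.663 -4.023 -1.248
v 0.368 -3.636 -2.77
v 0.358 -3.223 -2.59
v 0.218 -2.983 -2.235
v 0.001 -3.008 -1.84
v -0.21 -3.289 -1.557
v -0.334 -3.718 -1.493
v -0.324 -4.132 -1.674
v -0.184 -4.371 -2.029
v 0.033 -4.346 -2.424
f 2 1 4
f 2 4 3
f 4 1 5
f 4 5 3
f 5 1 6
f 5 6 3
f 6 1 7
f 6 7 3
f 7 1 8
f 7 8 3
f 8 1 9
f 8 9 3
f 9 1 10
f 9 10 3
f 10 1 11
f 10 11 3
f 11 1 12
f 11 12 3
f 12 1 13
f 12 13 3
f 13 1 14
f 13 14 3
f 14 1 15
f 14 15 3
f 15 1 16
f 15 16 3
f 16 1 17
f 16 17 3
f 17 1 18
f 17 18 3
f 18 1 2
f 18 2 3
f 20 19 22
f 20 22 21
f 22 19 23
f 22 23 21
f 23 19 24
f 23 24 21
f 24 19 25
f 24 25 21
f 25 19 26
f 25 26 21
f 26 19 27
f 26 27 21
f 27 19 28
f 27 28 21
f 28 19 29
f 28 29 21
f 29 19 30
f 29 30 21
f 30 19 31
f 30 31 21
f 31 19 32
f 31 32 21
f 32 19 20
f 32 20 21
f 33 44 38
f 33 38 34
f 33 34 40
f 33 40 43
f 33 43 44
f 34 38 42
f 38 44 37
f 44 43 35
f 43 40 39
f 40 34 41
f 36 42 37
f 36 37 35
f 36 35 39
f 36 39 41
f 36 41 42
f 37 42 38
f 35 37 44
f 39 35 43
f 41 39 40
f 42 41 34
f 46 45 48
f 46 48 47
f 48 45 49
f 48 49 47
f 49 45 50
f 49 50 47
f 50 45 51
f 50 51 47
f 51 45 52
f 51 52 47
f 52 45 53
f 52 53 47
f 53 45 54
f 53 54 47
f 54 45 55
f 54 55 47
f 55 45 56
f 55 56 47
f 56 45 46
f 56 46 47



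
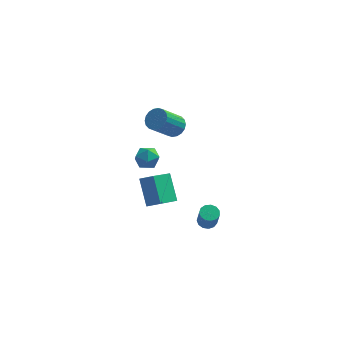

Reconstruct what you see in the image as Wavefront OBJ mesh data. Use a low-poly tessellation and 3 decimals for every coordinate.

v -1.56 1.521 3.276
v -1.174 1.89 3.788
v -2.194 1.089 5.136
v -2.58 0.719 4.624
v -1.423 2.095 3.722
v -2.443 1.294 5.069
v -1.699 2.187 3.567
v -2.719 1.385 4.914
v -1.948 2.146 3.355
v -2.968 1.345 4.702
v -2.119 1.982 3.127
v -3.139 1.18 4.474
v -2.18 1.726 2.929
v -3.2 0.925 4.276
v -2.118 1.429 2.799
v -3.138 0.628 4.147
v -1.946 1.151 2.764
v -2.966 0.35 4.112
v -1.697 0.946 2.831
v -2.717 0.145 4.178
v -1.421 0.855 2.986
v -2.441 0.053 4.333
v -1.172 0.895 3.198
v -2.192 0.094 4.545
v -1.001 1.06 3.426
v -2.021 0.258 4.773
v -0.94 1.315 3.624
v -1.96 0.514 4.971
v -1.002 1.612 3.753
v -2.022 0.811 5.101
v -2.159 -3.811 1.398
v -3.036 -4.997 2.282
v -2.544 -2.605 2.635
v -3.422 -3.791 3.519
v -1.418 -4.029 1.841
v -2.296 -5.215 2.725
v -1.804 -2.823 3.078
v -2.681 -4.009 3.962
v -3.848 3.503 -1.508
v -3.549 3.824 -0.79
v -2.731 2.736 -1.63
v -2.432 3.057 -0.912
v -3.099 2.544 -0.899
v -3.79 3.018 -0.823
v -2.49 3.542 -1.597
v -3.181 4.016 -1.521
v -2.71 3.848 -0.845
v -3.087 3.231 -0.413
v -3.193 3.329 -2.007
v -3.57 2.712 -1.575
v 0.228 -2.39 -1.572
v 0.773 -2.52 -1.678
v 0.896 -2.959 -0.515
v 0.352 -2.83 -0.408
v 0.772 -2.219 -1.565
v 0.895 -2.659 -0.401
v 0.598 -1.973 -1.453
v 0.722 -2.413 -0.29
v 0.307 -1.859 -1.38
v 0.43 -2.299 -0.216
v -0.009 -1.914 -1.367
v 0.114 -2.354 -0.203
v -0.25 -2.12 -1.419
v -0.127 -2.56 -0.256
v -0.339 -2.412 -1.52
v -0.216 -2.852 -0.356
v -0.248 -2.697 -1.637
v -0.124 -3.136 -0.474
v -0.005 -2.884 -1.734
v 0.118 -3.324 -0.57
v 0.311 -2.915 -1.779
v 0.434 -3.354 -0.615
v 0.601 -2.779 -1.758
v 0.725 -3.218 -0.594
f 2 1 5
f 2 5 3
f 3 5 6
f 3 6 4
f 5 1 7
f 5 7 6
f 6 7 8
f 6 8 4
f 7 1 9
f 7 9 8
f 8 9 10
f 8 10 4
f 9 1 11
f 9 11 10
f 10 11 12
f 10 12 4
f 11 1 13
f 11 13 12
f 12 13 14
f 12 14 4
f 13 1 15
f 13 15 14
f 14 15 16
f 14 16 4
f 15 1 17
f 15 17 16
f 16 17 18
f 16 18 4
f 17 1 19
f 17 19 18
f 18 19 20
f 18 20 4
f 19 1 21
f 19 21 20
f 20 21 22
f 20 22 4
f 21 1 23
f 21 23 22
f 22 23 24
f 22 24 4
f 23 1 25
f 23 25 24
f 24 25 26
f 24 26 4
f 25 1 27
f 25 27 26
f 26 27 28
f 26 28 4
f 27 1 29
f 27 29 28
f 28 29 30
f 28 30 4
f 29 1 2
f 29 2 30
f 30 2 3
f 30 3 4
f 32 34 31
f 35 32 31
f 31 34 33
f 33 35 31
f 32 38 34
f 36 32 35
f 36 38 32
f 34 38 33
f 37 35 33
f 33 38 37
f 37 36 35
f 38 36 37
f 39 50 44
f 39 44 40
f 39 40 46
f 39 46 49
f 39 49 50
f 40 44 48
f 44 50 43
f 50 49 41
f 49 46 45
f 46 40 47
f 42 48 43
f 42 43 41
f 42 41 45
f 42 45 47
f 42 47 48
f 43 48 44
f 41 43 50
f 45 41 49
f 47 45 46
f 48 47 40
f 52 51 55
f 52 55 53
f 53 55 56
f 53 56 54
f 55 51 57
f 55 57 56
f 56 57 58
f 56 58 54
f 57 51 59
f 57 59 58
f 58 59 60
f 58 60 54
f 59 51 61
f 59 61 60
f 60 61 62
f 60 62 54
f 61 51 63
f 61 63 62
f 62 63 64
f 62 64 54
f 63 51 65
f 63 65 64
f 64 65 66
f 64 66 54
f 65 51 67
f 65 67 66
f 66 67 68
f 66 68 54
f 67 51 69
f 67 69 68
f 68 69 70
f 68 70 54
f 69 51 71
f 69 71 70
f 70 71 72
f 70 72 54
f 71 51 73
f 71 73 72
f 72 73 74
f 72 74 54
f 73 51 52
f 73 52 74
f 74 52 53
f 74 53 54



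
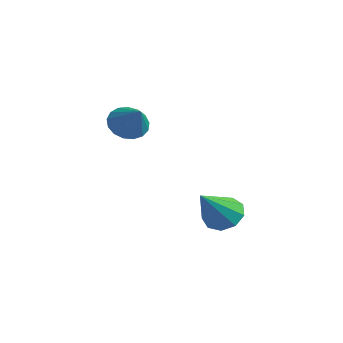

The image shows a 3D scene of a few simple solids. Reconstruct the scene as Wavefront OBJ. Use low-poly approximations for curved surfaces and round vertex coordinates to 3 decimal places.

v -1.145 4.257 -2.198
v -0.474 4.556 -2.112
v -0.755 3.023 -0.962
v -0.802 4.772 -1.792
v -1.291 4.747 -1.663
v -1.711 4.493 -1.784
v -1.867 4.128 -2.099
v -1.685 3.824 -2.46
v -1.251 3.723 -2.699
v -0.767 3.871 -2.703
v -0.46 4.2 -2.471
v -2.936 1.886 1.74
v -2.567 2.387 1.422
v -2.004 1.694 2.52
v -2.734 2.551 1.661
v -2.947 2.562 1.92
v -3.158 2.419 2.137
v -3.318 2.153 2.263
v -3.391 1.826 2.269
v -3.359 1.512 2.155
v -3.231 1.285 1.945
v -3.035 1.195 1.689
v -2.816 1.263 1.444
v -2.625 1.474 1.267
v -2.505 1.779 1.199
v -2.484 2.109 1.255
f 2 1 4
f 2 4 3
f 4 1 5
f 4 5 3
f 5 1 6
f 5 6 3
f 6 1 7
f 6 7 3
f 7 1 8
f 7 8 3
f 8 1 9
f 8 9 3
f 9 1 10
f 9 10 3
f 10 1 11
f 10 11 3
f 11 1 2
f 11 2 3
f 13 12 15
f 13 15 14
f 15 12 16
f 15 16 14
f 16 12 17
f 16 17 14
f 17 12 18
f 17 18 14
f 18 12 19
f 18 19 14
f 19 12 20
f 19 20 14
f 20 12 21
f 20 21 14
f 21 12 22
f 21 22 14
f 22 12 23
f 22 23 14
f 23 12 24
f 23 24 14
f 24 12 25
f 24 25 14
f 25 12 26
f 25 26 14
f 26 12 13
f 26 13 14



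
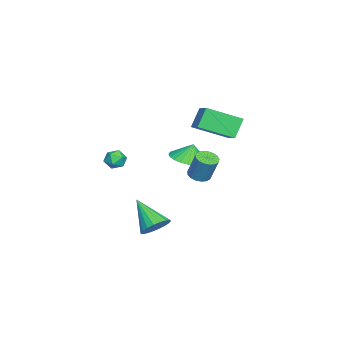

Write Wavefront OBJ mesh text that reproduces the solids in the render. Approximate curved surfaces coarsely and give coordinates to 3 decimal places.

v 1.9 -1.338 -2.859
v 2.685 -1.589 -2.55
v 0.96 -2.582 -1.481
v 2.599 -1.278 -2.328
v 2.374 -0.979 -2.211
v 2.056 -0.751 -2.222
v 1.707 -0.64 -2.36
v 1.396 -0.667 -2.596
v 1.184 -0.826 -2.885
v 1.115 -1.088 -3.168
v 1.201 -1.399 -3.39
v 1.425 -1.698 -3.507
v 1.744 -1.926 -3.495
v 2.093 -2.037 -3.358
v 2.404 -2.01 -3.121
v 2.615 -1.85 -2.833
v -2.661 -0.678 0.068
v -2.066 -1.527 0.33
v -2.739 -0.422 1.072
v -1.772 -1.235 0.278
v -1.614 -0.858 0.194
v -1.616 -0.453 0.091
v -1.776 -0.083 -0.016
v -2.071 0.196 -0.11
v -2.457 0.343 -0.178
v -2.873 0.334 -0.207
v -3.257 0.171 -0.195
v -3.551 -0.122 -0.143
v -3.709 -0.499 -0.059
v -3.707 -0.903 0.045
v -3.547 -1.273 0.151
v -3.251 -1.553 0.246
v -2.866 -1.7 0.313
v -2.45 -1.691 0.342
v -0.536 -0.06 3.364
v -1.205 0.239 4.45
v -1.034 1.757 2.555
v -1.703 2.056 3.641
v 0.743 0.564 3.979
v 0.074 0.863 5.065
v 0.245 2.381 3.17
v -0.424 2.68 4.256
v 3.339 1.211 1.896
v 3.871 0.913 1.883
v 4.173 1.391 3.25
v 3.641 1.689 3.264
v 3.936 1.176 1.776
v 4.238 1.655 3.144
v 3.864 1.448 1.697
v 4.167 1.927 3.064
v 3.672 1.665 1.663
v 3.975 2.144 3.031
v 3.404 1.779 1.683
v 3.706 2.257 3.051
v 3.12 1.762 1.752
v 3.423 2.24 3.119
v 2.887 1.619 1.854
v 3.19 2.097 3.221
v 2.757 1.382 1.965
v 3.06 1.861 3.332
v 2.761 1.106 2.061
v 3.063 1.585 3.428
v 2.896 0.854 2.119
v 3.199 1.333 3.486
v 3.133 0.684 2.126
v 3.436 1.163 3.493
v 3.418 0.635 2.08
v 3.72 1.113 3.448
v 3.684 0.717 1.993
v 3.986 1.195 3.36
v 1.163 -3.494 1.786
v 1.447 -3.285 1.237
v 2.113 -3.635 2.223
v 2.397 -3.426 1.674
v 2.062 -3.009 2.048
v 1.475 -2.922 1.777
v 2.085 -3.998 1.683
v 1.498 -3.911 1.412
v 2.016 -3.597 1.173
v 2.003 -2.985 1.399
v 1.557 -3.935 2.061
v 1.544 -3.323 2.287
f 2 1 4
f 2 4 3
f 4 1 5
f 4 5 3
f 5 1 6
f 5 6 3
f 6 1 7
f 6 7 3
f 7 1 8
f 7 8 3
f 8 1 9
f 8 9 3
f 9 1 10
f 9 10 3
f 10 1 11
f 10 11 3
f 11 1 12
f 11 12 3
f 12 1 13
f 12 13 3
f 13 1 14
f 13 14 3
f 14 1 15
f 14 15 3
f 15 1 16
f 15 16 3
f 16 1 2
f 16 2 3
f 18 17 20
f 18 20 19
f 20 17 21
f 20 21 19
f 21 17 22
f 21 22 19
f 22 17 23
f 22 23 19
f 23 17 24
f 23 24 19
f 24 17 25
f 24 25 19
f 25 17 26
f 25 26 19
f 26 17 27
f 26 27 19
f 27 17 28
f 27 28 19
f 28 17 29
f 28 29 19
f 29 17 30
f 29 30 19
f 30 17 31
f 30 31 19
f 31 17 32
f 31 32 19
f 32 17 33
f 32 33 19
f 33 17 34
f 33 34 19
f 34 17 18
f 34 18 19
f 36 38 35
f 39 36 35
f 35 38 37
f 37 39 35
f 36 42 38
f 40 36 39
f 40 42 36
f 38 42 37
f 41 39 37
f 37 42 41
f 41 40 39
f 42 40 41
f 44 43 47
f 44 47 45
f 45 47 48
f 45 48 46
f 47 43 49
f 47 49 48
f 48 49 50
f 48 50 46
f 49 43 51
f 49 51 50
f 50 51 52
f 50 52 46
f 51 43 53
f 51 53 52
f 52 53 54
f 52 54 46
f 53 43 55
f 53 55 54
f 54 55 56
f 54 56 46
f 55 43 57
f 55 57 56
f 56 57 58
f 56 58 46
f 57 43 59
f 57 59 58
f 58 59 60
f 58 60 46
f 59 43 61
f 59 61 60
f 60 61 62
f 60 62 46
f 61 43 63
f 61 63 62
f 62 63 64
f 62 64 46
f 63 43 65
f 63 65 64
f 64 65 66
f 64 66 46
f 65 43 67
f 65 67 66
f 66 67 68
f 66 68 46
f 67 43 69
f 67 69 68
f 68 69 70
f 68 70 46
f 69 43 44
f 69 44 70
f 70 44 45
f 70 45 46
f 71 82 76
f 71 76 72
f 71 72 78
f 71 78 81
f 71 81 82
f 72 76 80
f 76 82 75
f 82 81 73
f 81 78 77
f 78 72 79
f 74 80 75
f 74 75 73
f 74 73 77
f 74 77 79
f 74 79 80
f 75 80 76
f 73 75 82
f 77 73 81
f 79 77 78
f 80 79 72



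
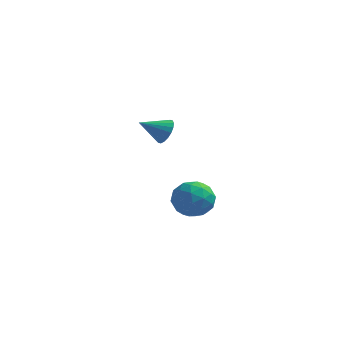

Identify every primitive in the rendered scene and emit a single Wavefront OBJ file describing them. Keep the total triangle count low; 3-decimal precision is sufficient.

v -2.645 2.808 -0.201
v -2.373 3.092 0.449
v -3.775 2.232 0.521
v -2.573 3.341 0.336
v -2.786 3.484 0.117
v -2.972 3.493 -0.166
v -3.093 3.367 -0.456
v -3.125 3.13 -0.695
v -3.062 2.83 -0.836
v -2.916 2.525 -0.852
v -2.717 2.276 -0.739
v -2.504 2.133 -0.519
v -2.318 2.123 -0.237
v -2.197 2.249 0.053
v -2.165 2.486 0.292
v -2.228 2.787 0.434
v -0.377 -2.715 -0.587
v 0.624 -2.426 -0.451
v 0.116 -3.894 -1.709
v 1.117 -3.605 -1.573
v 0.6 -4.091 -0.797
v 0.295 -3.362 -0.103
v 0.445 -2.958 -2.057
v 0.14 -2.229 -1.363
v 1.132 -2.576 -1.359
v 1.229 -3.276 -0.581
v -0.489 -3.044 -1.579
v -0.392 -3.744 -0.801
v 0.08 -2.467 -0.42
v 0.66 -3.853 -1.74
v 0.356 -4.139 -1.284
v 0.945 -3.969 -1.204
v -0.113 -3.017 -0.216
v 0.476 -2.847 -0.136
v 0.462 -3.826 -0.34
v 0.264 -3.473 -2.024
v 0.853 -3.303 -1.944
v -0.205 -2.351 -0.956
v 0.384 -2.181 -0.876
v 0.278 -2.494 -1.82
v 0.967 -2.385 -0.874
v 1.257 -3.078 -1.534
v 0.862 -2.698 -1.818
v 0.683 -2.269 -1.41
v 1.024 -2.797 -0.417
v 1.314 -3.49 -1.076
v 1.01 -3.776 -0.62
v 0.831 -3.347 -0.212
v 1.323 -2.885 -0.95
v -0.574 -2.83 -1.084
v -0.284 -3.523 -1.743
v -0.091 -2.973 -1.948
v -0.27 -2.544 -1.54
v -0.517 -3.242 -0.626
v -0.227 -3.935 -1.286
v 0.057 -4.051 -0.75
v -0.122 -3.622 -0.342
v -0.583 -3.435 -1.21
f 2 1 4
f 2 4 3
f 4 1 5
f 4 5 3
f 5 1 6
f 5 6 3
f 6 1 7
f 6 7 3
f 7 1 8
f 7 8 3
f 8 1 9
f 8 9 3
f 9 1 10
f 9 10 3
f 10 1 11
f 10 11 3
f 11 1 12
f 11 12 3
f 12 1 13
f 12 13 3
f 13 1 14
f 13 14 3
f 14 1 15
f 14 15 3
f 15 1 16
f 15 16 3
f 16 1 2
f 16 2 3
f 17 54 33
f 54 28 57
f 33 57 22
f 54 57 33
f 17 33 29
f 33 22 34
f 29 34 18
f 33 34 29
f 17 29 38
f 29 18 39
f 38 39 24
f 29 39 38
f 17 38 50
f 38 24 53
f 50 53 27
f 38 53 50
f 17 50 54
f 50 27 58
f 54 58 28
f 50 58 54
f 18 34 45
f 34 22 48
f 45 48 26
f 34 48 45
f 22 57 35
f 57 28 56
f 35 56 21
f 57 56 35
f 28 58 55
f 58 27 51
f 55 51 19
f 58 51 55
f 27 53 52
f 53 24 40
f 52 40 23
f 53 40 52
f 24 39 44
f 39 18 41
f 44 41 25
f 39 41 44
f 20 46 32
f 46 26 47
f 32 47 21
f 46 47 32
f 20 32 30
f 32 21 31
f 30 31 19
f 32 31 30
f 20 30 37
f 30 19 36
f 37 36 23
f 30 36 37
f 20 37 42
f 37 23 43
f 42 43 25
f 37 43 42
f 20 42 46
f 42 25 49
f 46 49 26
f 42 49 46
f 21 47 35
f 47 26 48
f 35 48 22
f 47 48 35
f 19 31 55
f 31 21 56
f 55 56 28
f 31 56 55
f 23 36 52
f 36 19 51
f 52 51 27
f 36 51 52
f 25 43 44
f 43 23 40
f 44 40 24
f 43 40 44
f 26 49 45
f 49 25 41
f 45 41 18
f 49 41 45



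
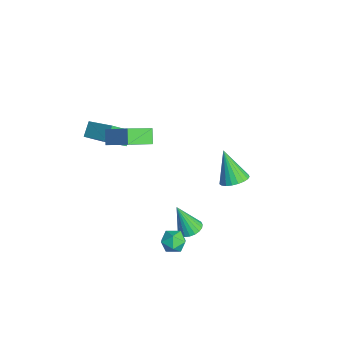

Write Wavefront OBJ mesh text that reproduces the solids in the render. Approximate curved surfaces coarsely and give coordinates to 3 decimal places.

v -1.178 -2.964 1.89
v -0.806 -4.337 2.577
v -1.834 -2.813 2.547
v -1.461 -4.186 3.234
v 0.081 -2.094 2.946
v 0.454 -3.467 3.633
v -0.574 -1.943 3.603
v -0.202 -3.316 4.29
v 1.249 -0.434 -3.681
v 1.923 -0.355 -3.51
v 0.891 -1.066 -1.979
v 1.811 -0.096 -3.437
v 1.602 0.104 -3.407
v 1.332 0.211 -3.424
v 1.048 0.207 -3.485
v 0.798 0.092 -3.58
v 0.626 -0.114 -3.693
v 0.562 -0.376 -3.804
v 0.617 -0.648 -3.893
v 0.781 -0.882 -3.946
v 1.026 -1.039 -3.952
v 1.309 -1.092 -3.912
v 1.582 -1.031 -3.832
v 1.798 -0.867 -3.726
v 1.918 -0.628 -3.612
v 1.889 -0.861 -3.933
v 2.445 -1.023 -3.43
v 1.555 -2.057 -3.95
v 2.111 -2.219 -3.447
v 1.503 -1.806 -3.226
v 1.709 -1.067 -3.216
v 2.291 -2.013 -4.164
v 2.497 -1.274 -4.154
v 2.694 -1.735 -3.573
v 2.207 -1.608 -2.993
v 1.793 -1.472 -4.387
v 1.306 -1.345 -3.807
v -3.026 -5.006 1.314
v -3.631 -4.586 1.945
v -3.251 -3.94 0.388
v -3.856 -3.52 1.02
v -1.624 -4.08 2.04
v -2.229 -3.66 2.672
v -1.849 -3.014 1.115
v -2.454 -2.594 1.746
v -1.536 2.779 -3.116
v -0.999 2.156 -2.948
v -2.504 2.421 -1.344
v -0.838 2.431 -2.805
v -0.798 2.766 -2.715
v -0.886 3.104 -2.695
v -1.086 3.385 -2.747
v -1.364 3.562 -2.863
v -1.672 3.603 -3.023
v -1.956 3.502 -3.199
v -2.168 3.276 -3.36
v -2.27 2.964 -3.48
v -2.246 2.62 -3.536
v -2.099 2.303 -3.519
v -1.854 2.069 -3.433
v -1.555 1.958 -3.292
v -1.252 1.989 -3.12
f 2 4 1
f 5 2 1
f 1 4 3
f 3 5 1
f 2 8 4
f 6 2 5
f 6 8 2
f 4 8 3
f 7 5 3
f 3 8 7
f 7 6 5
f 8 6 7
f 10 9 12
f 10 12 11
f 12 9 13
f 12 13 11
f 13 9 14
f 13 14 11
f 14 9 15
f 14 15 11
f 15 9 16
f 15 16 11
f 16 9 17
f 16 17 11
f 17 9 18
f 17 18 11
f 18 9 19
f 18 19 11
f 19 9 20
f 19 20 11
f 20 9 21
f 20 21 11
f 21 9 22
f 21 22 11
f 22 9 23
f 22 23 11
f 23 9 24
f 23 24 11
f 24 9 25
f 24 25 11
f 25 9 10
f 25 10 11
f 26 37 31
f 26 31 27
f 26 27 33
f 26 33 36
f 26 36 37
f 27 31 35
f 31 37 30
f 37 36 28
f 36 33 32
f 33 27 34
f 29 35 30
f 29 30 28
f 29 28 32
f 29 32 34
f 29 34 35
f 30 35 31
f 28 30 37
f 32 28 36
f 34 32 33
f 35 34 27
f 39 41 38
f 42 39 38
f 38 41 40
f 40 42 38
f 39 45 41
f 43 39 42
f 43 45 39
f 41 45 40
f 44 42 40
f 40 45 44
f 44 43 42
f 45 43 44
f 47 46 49
f 47 49 48
f 49 46 50
f 49 50 48
f 50 46 51
f 50 51 48
f 51 46 52
f 51 52 48
f 52 46 53
f 52 53 48
f 53 46 54
f 53 54 48
f 54 46 55
f 54 55 48
f 55 46 56
f 55 56 48
f 56 46 57
f 56 57 48
f 57 46 58
f 57 58 48
f 58 46 59
f 58 59 48
f 59 46 60
f 59 60 48
f 60 46 61
f 60 61 48
f 61 46 62
f 61 62 48
f 62 46 47
f 62 47 48



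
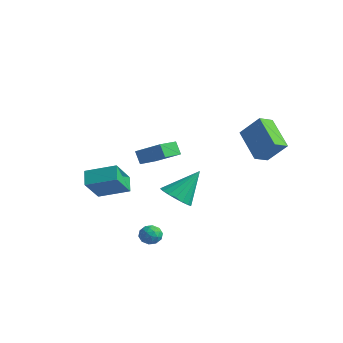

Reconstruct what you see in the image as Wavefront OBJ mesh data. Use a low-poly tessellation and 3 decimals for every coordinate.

v 1.346 -1.41 -1.054
v 1.857 -0.786 -1.662
v 1.714 -0.09 0.614
v 1.436 -0.631 -1.691
v 0.997 -0.631 -1.594
v 0.627 -0.785 -1.39
v 0.399 -1.063 -1.12
v 0.359 -1.41 -0.837
v 0.515 -1.757 -0.597
v 0.835 -2.035 -0.447
v 1.256 -2.189 -0.418
v 1.695 -2.19 -0.515
v 2.064 -2.035 -0.719
v 2.292 -1.757 -0.989
v 2.332 -1.411 -1.272
v 2.177 -1.064 -1.512
v 1.9 -3.56 -2.865
v 2.493 -3.508 -3.154
v 2.287 -4.312 -2.206
v 2.88 -4.26 -2.495
v 2.648 -3.762 -2.124
v 2.409 -3.298 -2.532
v 2.371 -4.522 -2.828
v 2.132 -4.058 -3.236
v 2.785 -4.103 -3.131
v 2.956 -3.633 -2.697
v 1.824 -4.187 -2.663
v 1.995 -3.717 -2.229
v 2.163 -3.468 -3.068
v 2.617 -4.352 -2.292
v 2.481 -4.059 -2.075
v 2.83 -4.029 -2.245
v 2.113 -3.345 -2.702
v 2.462 -3.314 -2.872
v 2.553 -3.463 -2.266
v 2.318 -4.506 -2.488
v 2.667 -4.475 -2.658
v 1.95 -3.791 -3.115
v 2.299 -3.761 -3.285
v 2.227 -4.357 -3.094
v 2.683 -3.787 -3.224
v 2.91 -4.229 -2.837
v 2.611 -4.383 -3.032
v 2.47 -4.11 -3.272
v 2.783 -3.511 -2.969
v 3.011 -3.953 -2.581
v 2.874 -3.661 -2.363
v 2.734 -3.388 -2.603
v 2.955 -3.861 -2.955
v 1.769 -3.867 -2.779
v 1.997 -4.309 -2.391
v 2.046 -4.432 -2.757
v 1.906 -4.159 -2.997
v 1.87 -3.591 -2.523
v 2.097 -4.033 -2.136
v 2.31 -3.71 -2.088
v 2.169 -3.437 -2.328
v 1.825 -3.959 -2.405
v 0.277 -3.238 2.415
v 1.796 -2.801 3.297
v 0.036 -2.007 2.22
v 1.555 -1.57 3.101
v 0.725 -3.27 1.659
v 2.244 -2.833 2.54
v 0.484 -2.039 1.463
v 2.003 -1.602 2.345
v 1.483 2.842 2.595
v 2.494 3.341 3.841
v 1.477 3.772 2.228
v 2.487 4.271 3.474
v 3.233 2.369 1.366
v 4.243 2.868 2.612
v 3.226 3.299 0.999
v 4.237 3.798 2.245
v -3.532 -3.734 -1.203
v -4.232 -3.228 -0.537
v -3.974 -2.515 -2.592
v -4.674 -2.01 -1.926
v -2.166 -2.59 -0.634
v -2.866 -2.085 0.032
v -2.608 -1.372 -2.023
v -3.308 -0.866 -1.357
f 2 1 4
f 2 4 3
f 4 1 5
f 4 5 3
f 5 1 6
f 5 6 3
f 6 1 7
f 6 7 3
f 7 1 8
f 7 8 3
f 8 1 9
f 8 9 3
f 9 1 10
f 9 10 3
f 10 1 11
f 10 11 3
f 11 1 12
f 11 12 3
f 12 1 13
f 12 13 3
f 13 1 14
f 13 14 3
f 14 1 15
f 14 15 3
f 15 1 16
f 15 16 3
f 16 1 2
f 16 2 3
f 17 54 33
f 54 28 57
f 33 57 22
f 54 57 33
f 17 33 29
f 33 22 34
f 29 34 18
f 33 34 29
f 17 29 38
f 29 18 39
f 38 39 24
f 29 39 38
f 17 38 50
f 38 24 53
f 50 53 27
f 38 53 50
f 17 50 54
f 50 27 58
f 54 58 28
f 50 58 54
f 18 34 45
f 34 22 48
f 45 48 26
f 34 48 45
f 22 57 35
f 57 28 56
f 35 56 21
f 57 56 35
f 28 58 55
f 58 27 51
f 55 51 19
f 58 51 55
f 27 53 52
f 53 24 40
f 52 40 23
f 53 40 52
f 24 39 44
f 39 18 41
f 44 41 25
f 39 41 44
f 20 46 32
f 46 26 47
f 32 47 21
f 46 47 32
f 20 32 30
f 32 21 31
f 30 31 19
f 32 31 30
f 20 30 37
f 30 19 36
f 37 36 23
f 30 36 37
f 20 37 42
f 37 23 43
f 42 43 25
f 37 43 42
f 20 42 46
f 42 25 49
f 46 49 26
f 42 49 46
f 21 47 35
f 47 26 48
f 35 48 22
f 47 48 35
f 19 31 55
f 31 21 56
f 55 56 28
f 31 56 55
f 23 36 52
f 36 19 51
f 52 51 27
f 36 51 52
f 25 43 44
f 43 23 40
f 44 40 24
f 43 40 44
f 26 49 45
f 49 25 41
f 45 41 18
f 49 41 45
f 60 62 59
f 63 60 59
f 59 62 61
f 61 63 59
f 60 66 62
f 64 60 63
f 64 66 60
f 62 66 61
f 65 63 61
f 61 66 65
f 65 64 63
f 66 64 65
f 68 70 67
f 71 68 67
f 67 70 69
f 69 71 67
f 68 74 70
f 72 68 71
f 72 74 68
f 70 74 69
f 73 71 69
f 69 74 73
f 73 72 71
f 74 72 73
f 76 78 75
f 79 76 75
f 75 78 77
f 77 79 75
f 76 82 78
f 80 76 79
f 80 82 76
f 78 82 77
f 81 79 77
f 77 82 81
f 81 80 79
f 82 80 81



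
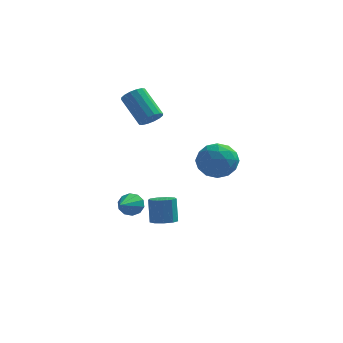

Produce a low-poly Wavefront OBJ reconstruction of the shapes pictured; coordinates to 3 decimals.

v 4.082 -0.369 0.388
v 4.508 -1.02 0.783
v 3.092 -1.28 -0.043
v 3.518 -1.931 0.352
v 3.127 -1.313 0.828
v 3.739 -0.75 1.095
v 3.861 -1.55 -0.355
v 4.473 -0.987 -0.088
v 4.372 -1.75 0.324
v 3.918 -1.603 1.055
v 3.682 -0.697 -0.315
v 3.228 -0.55 0.416
v 4.382 -0.615 0.624
v 3.218 -1.685 0.116
v 2.988 -1.322 0.396
v 3.239 -1.704 0.628
v 3.93 -0.456 0.807
v 4.18 -0.839 1.039
v 3.368 -1.011 1.065
v 3.42 -1.461 -0.299
v 3.67 -1.844 -0.067
v 4.361 -0.596 0.112
v 4.612 -0.978 0.344
v 4.232 -1.289 -0.325
v 4.552 -1.426 0.586
v 3.971 -1.961 0.332
v 4.172 -1.738 -0.083
v 4.532 -1.407 0.074
v 4.285 -1.34 1.016
v 3.704 -1.875 0.762
v 3.474 -1.512 1.042
v 3.833 -1.181 1.199
v 4.205 -1.769 0.746
v 3.896 -0.425 -0.022
v 3.315 -0.96 -0.276
v 3.767 -1.119 -0.459
v 4.126 -0.788 -0.302
v 3.629 -0.339 0.408
v 3.048 -0.874 0.154
v 3.068 -0.893 0.666
v 3.428 -0.562 0.823
v 3.395 -0.531 -0.006
v 1.536 0.239 -3.749
v 1.956 -0.101 -3.603
v 1.844 0.22 -2.526
v 1.424 0.561 -2.671
v 2.093 0.245 -3.692
v 1.981 0.567 -2.615
v 1.97 0.589 -3.808
v 1.857 0.91 -2.73
v 1.643 0.769 -3.896
v 1.531 1.091 -2.818
v 1.267 0.701 -3.915
v 1.154 1.023 -2.837
v 1.016 0.417 -3.856
v 0.904 0.739 -2.779
v 1.009 0.05 -3.747
v 0.897 0.372 -2.67
v 1.249 -0.229 -3.639
v 1.136 0.093 -2.562
v 1.623 -0.288 -3.582
v 1.51 0.033 -2.505
v 0.66 2.497 0.821
v 1.035 2.391 1.209
v 0.176 3.136 2.246
v -0.2 3.243 1.859
v 1.115 2.64 1.096
v 0.255 3.385 2.133
v 1.072 2.851 0.909
v 0.212 3.596 1.947
v 0.919 2.967 0.699
v 0.059 3.712 1.736
v 0.697 2.957 0.521
v -0.163 3.702 1.559
v 0.464 2.824 0.424
v -0.395 3.57 1.462
v 0.284 2.604 0.434
v -0.575 3.349 1.471
v 0.205 2.355 0.547
v -0.655 3.1 1.584
v 0.248 2.144 0.733
v -0.612 2.889 1.771
v 0.401 2.028 0.944
v -0.459 2.773 1.981
v 0.623 2.038 1.121
v -0.237 2.783 2.159
v 0.855 2.17 1.218
v -0.004 2.916 2.256
v 0.573 -1.549 -2.019
v 0.806 -1.387 -1.56
v 0.367 -2.771 -1.481
v 0.48 -1.322 -1.538
v 0.189 -1.344 -1.7
v 0.044 -1.445 -1.983
v 0.101 -1.585 -2.28
v 0.339 -1.712 -2.478
v 0.665 -1.777 -2.5
v 0.957 -1.755 -2.338
v 1.101 -1.654 -2.055
v 1.044 -1.514 -1.758
f 1 38 17
f 38 12 41
f 17 41 6
f 38 41 17
f 1 17 13
f 17 6 18
f 13 18 2
f 17 18 13
f 1 13 22
f 13 2 23
f 22 23 8
f 13 23 22
f 1 22 34
f 22 8 37
f 34 37 11
f 22 37 34
f 1 34 38
f 34 11 42
f 38 42 12
f 34 42 38
f 2 18 29
f 18 6 32
f 29 32 10
f 18 32 29
f 6 41 19
f 41 12 40
f 19 40 5
f 41 40 19
f 12 42 39
f 42 11 35
f 39 35 3
f 42 35 39
f 11 37 36
f 37 8 24
f 36 24 7
f 37 24 36
f 8 23 28
f 23 2 25
f 28 25 9
f 23 25 28
f 4 30 16
f 30 10 31
f 16 31 5
f 30 31 16
f 4 16 14
f 16 5 15
f 14 15 3
f 16 15 14
f 4 14 21
f 14 3 20
f 21 20 7
f 14 20 21
f 4 21 26
f 21 7 27
f 26 27 9
f 21 27 26
f 4 26 30
f 26 9 33
f 30 33 10
f 26 33 30
f 5 31 19
f 31 10 32
f 19 32 6
f 31 32 19
f 3 15 39
f 15 5 40
f 39 40 12
f 15 40 39
f 7 20 36
f 20 3 35
f 36 35 11
f 20 35 36
f 9 27 28
f 27 7 24
f 28 24 8
f 27 24 28
f 10 33 29
f 33 9 25
f 29 25 2
f 33 25 29
f 44 43 47
f 44 47 45
f 45 47 48
f 45 48 46
f 47 43 49
f 47 49 48
f 48 49 50
f 48 50 46
f 49 43 51
f 49 51 50
f 50 51 52
f 50 52 46
f 51 43 53
f 51 53 52
f 52 53 54
f 52 54 46
f 53 43 55
f 53 55 54
f 54 55 56
f 54 56 46
f 55 43 57
f 55 57 56
f 56 57 58
f 56 58 46
f 57 43 59
f 57 59 58
f 58 59 60
f 58 60 46
f 59 43 61
f 59 61 60
f 60 61 62
f 60 62 46
f 61 43 44
f 61 44 62
f 62 44 45
f 62 45 46
f 64 63 67
f 64 67 65
f 65 67 68
f 65 68 66
f 67 63 69
f 67 69 68
f 68 69 70
f 68 70 66
f 69 63 71
f 69 71 70
f 70 71 72
f 70 72 66
f 71 63 73
f 71 73 72
f 72 73 74
f 72 74 66
f 73 63 75
f 73 75 74
f 74 75 76
f 74 76 66
f 75 63 77
f 75 77 76
f 76 77 78
f 76 78 66
f 77 63 79
f 77 79 78
f 78 79 80
f 78 80 66
f 79 63 81
f 79 81 80
f 80 81 82
f 80 82 66
f 81 63 83
f 81 83 82
f 82 83 84
f 82 84 66
f 83 63 85
f 83 85 84
f 84 85 86
f 84 86 66
f 85 63 87
f 85 87 86
f 86 87 88
f 86 88 66
f 87 63 64
f 87 64 88
f 88 64 65
f 88 65 66
f 90 89 92
f 90 92 91
f 92 89 93
f 92 93 91
f 93 89 94
f 93 94 91
f 94 89 95
f 94 95 91
f 95 89 96
f 95 96 91
f 96 89 97
f 96 97 91
f 97 89 98
f 97 98 91
f 98 89 99
f 98 99 91
f 99 89 100
f 99 100 91
f 100 89 90
f 100 90 91



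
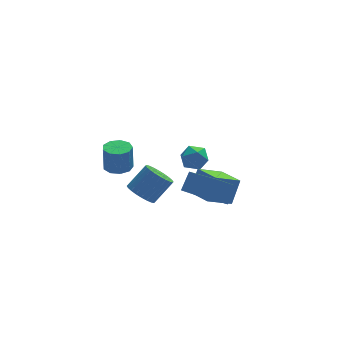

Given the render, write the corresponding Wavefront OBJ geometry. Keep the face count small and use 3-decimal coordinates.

v -3.334 3.565 -2.19
v -2.596 3.945 -2.196
v -2.607 3.994 -0.617
v -3.346 3.615 -0.61
v -3.013 4.33 -2.211
v -3.024 4.38 -0.632
v -3.58 4.358 -2.216
v -3.591 4.407 -0.637
v -4.032 4.014 -2.209
v -4.043 4.064 -0.629
v -4.158 3.461 -2.192
v -4.169 3.51 -0.613
v -3.898 2.956 -2.175
v -3.909 3.006 -0.595
v -3.375 2.737 -2.164
v -3.386 2.786 -0.585
v -2.832 2.905 -2.165
v -2.844 2.954 -0.586
v -2.525 3.382 -2.178
v -2.536 3.431 -0.599
v -3.566 -3.587 1.071
v -3.02 -4.201 0.757
v -1.967 -3.847 1.895
v -2.514 -3.233 2.209
v -2.92 -3.925 0.579
v -1.868 -3.571 1.717
v -2.919 -3.598 0.475
v -1.866 -3.244 1.613
v -3.016 -3.269 0.463
v -1.963 -2.915 1.601
v -3.197 -2.988 0.543
v -2.144 -2.634 1.681
v -3.434 -2.799 0.703
v -2.381 -2.445 1.841
v -3.691 -2.729 0.92
v -2.639 -2.375 2.057
v -3.929 -2.79 1.159
v -2.877 -2.436 2.297
v -4.113 -2.973 1.385
v -3.06 -2.619 2.523
v -4.212 -3.249 1.563
v -3.16 -2.895 2.701
v -4.214 -3.576 1.667
v -3.161 -3.222 2.805
v -4.117 -3.905 1.679
v -3.064 -3.551 2.817
v -3.936 -4.186 1.599
v -2.883 -3.832 2.737
v -3.699 -4.375 1.439
v -2.646 -4.021 2.577
v -3.441 -4.445 1.223
v -2.389 -4.091 2.36
v -3.203 -4.384 0.983
v -2.151 -4.03 2.121
v 0.375 -1.706 -1.675
v 0.96 -1.165 -0.299
v -0.206 -0.09 -2.062
v 0.38 0.45 -0.686
v 1.8 -1.37 -2.414
v 2.386 -0.83 -1.038
v 1.22 0.245 -2.801
v 1.805 0.786 -1.425
v 0.964 -3.668 -0.489
v -0.101 -4.37 0.694
v -0.254 -2.216 -0.724
v -1.319 -2.918 0.459
v 1.539 -3.042 0.401
v 0.474 -3.744 1.584
v 0.321 -1.59 0.166
v -0.744 -2.292 1.349
v -1.021 -1.518 2.144
v -0.609 -1.624 2.87
v -0.211 -2.436 1.55
v 0.201 -2.542 2.276
v -0.593 -2.809 2.201
v -1.093 -2.241 2.568
v 0.273 -1.819 1.852
v -0.227 -1.251 2.219
v 0.191 -1.809 2.689
v -0.344 -2.421 2.905
v -0.476 -1.639 1.515
v -1.011 -2.251 1.731
f 2 1 5
f 2 5 3
f 3 5 6
f 3 6 4
f 5 1 7
f 5 7 6
f 6 7 8
f 6 8 4
f 7 1 9
f 7 9 8
f 8 9 10
f 8 10 4
f 9 1 11
f 9 11 10
f 10 11 12
f 10 12 4
f 11 1 13
f 11 13 12
f 12 13 14
f 12 14 4
f 13 1 15
f 13 15 14
f 14 15 16
f 14 16 4
f 15 1 17
f 15 17 16
f 16 17 18
f 16 18 4
f 17 1 19
f 17 19 18
f 18 19 20
f 18 20 4
f 19 1 2
f 19 2 20
f 20 2 3
f 20 3 4
f 22 21 25
f 22 25 23
f 23 25 26
f 23 26 24
f 25 21 27
f 25 27 26
f 26 27 28
f 26 28 24
f 27 21 29
f 27 29 28
f 28 29 30
f 28 30 24
f 29 21 31
f 29 31 30
f 30 31 32
f 30 32 24
f 31 21 33
f 31 33 32
f 32 33 34
f 32 34 24
f 33 21 35
f 33 35 34
f 34 35 36
f 34 36 24
f 35 21 37
f 35 37 36
f 36 37 38
f 36 38 24
f 37 21 39
f 37 39 38
f 38 39 40
f 38 40 24
f 39 21 41
f 39 41 40
f 40 41 42
f 40 42 24
f 41 21 43
f 41 43 42
f 42 43 44
f 42 44 24
f 43 21 45
f 43 45 44
f 44 45 46
f 44 46 24
f 45 21 47
f 45 47 46
f 46 47 48
f 46 48 24
f 47 21 49
f 47 49 48
f 48 49 50
f 48 50 24
f 49 21 51
f 49 51 50
f 50 51 52
f 50 52 24
f 51 21 53
f 51 53 52
f 52 53 54
f 52 54 24
f 53 21 22
f 53 22 54
f 54 22 23
f 54 23 24
f 56 58 55
f 59 56 55
f 55 58 57
f 57 59 55
f 56 62 58
f 60 56 59
f 60 62 56
f 58 62 57
f 61 59 57
f 57 62 61
f 61 60 59
f 62 60 61
f 64 66 63
f 67 64 63
f 63 66 65
f 65 67 63
f 64 70 66
f 68 64 67
f 68 70 64
f 66 70 65
f 69 67 65
f 65 70 69
f 69 68 67
f 70 68 69
f 71 82 76
f 71 76 72
f 71 72 78
f 71 78 81
f 71 81 82
f 72 76 80
f 76 82 75
f 82 81 73
f 81 78 77
f 78 72 79
f 74 80 75
f 74 75 73
f 74 73 77
f 74 77 79
f 74 79 80
f 75 80 76
f 73 75 82
f 77 73 81
f 79 77 78
f 80 79 72

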